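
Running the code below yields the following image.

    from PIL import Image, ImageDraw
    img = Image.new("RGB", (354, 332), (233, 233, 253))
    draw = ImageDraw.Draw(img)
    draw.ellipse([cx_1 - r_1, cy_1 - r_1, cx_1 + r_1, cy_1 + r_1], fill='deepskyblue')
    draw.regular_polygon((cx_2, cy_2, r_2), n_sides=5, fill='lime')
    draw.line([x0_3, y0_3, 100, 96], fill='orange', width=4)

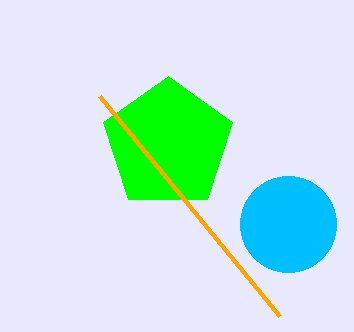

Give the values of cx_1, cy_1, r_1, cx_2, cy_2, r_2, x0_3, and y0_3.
cx_1 = 288; cy_1 = 224; r_1 = 48; cx_2 = 168; cy_2 = 144; r_2 = 68; x0_3 = 280; y0_3 = 316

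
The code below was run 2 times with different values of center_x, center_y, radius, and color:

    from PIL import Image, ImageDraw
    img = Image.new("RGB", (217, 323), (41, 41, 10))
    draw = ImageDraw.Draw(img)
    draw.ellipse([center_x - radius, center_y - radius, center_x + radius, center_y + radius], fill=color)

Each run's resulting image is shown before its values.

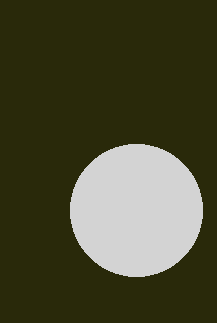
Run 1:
center_x = 136
center_y = 210
radius = 66
color = 'lightgray'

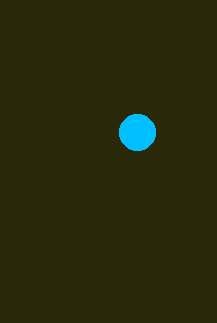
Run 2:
center_x = 137; center_y = 132; radius = 18; color = 'deepskyblue'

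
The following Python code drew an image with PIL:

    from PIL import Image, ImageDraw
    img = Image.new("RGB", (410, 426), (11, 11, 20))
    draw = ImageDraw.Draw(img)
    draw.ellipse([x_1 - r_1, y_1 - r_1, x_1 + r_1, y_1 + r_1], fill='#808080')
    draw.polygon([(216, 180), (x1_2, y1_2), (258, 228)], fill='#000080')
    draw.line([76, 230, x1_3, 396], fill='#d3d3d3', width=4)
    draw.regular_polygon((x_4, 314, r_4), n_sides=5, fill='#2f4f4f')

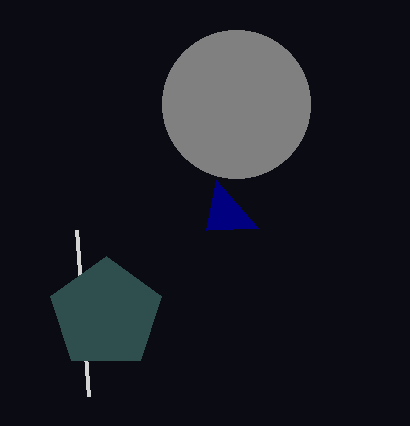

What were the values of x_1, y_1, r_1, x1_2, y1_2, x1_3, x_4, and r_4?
x_1 = 236; y_1 = 104; r_1 = 74; x1_2 = 206; y1_2 = 230; x1_3 = 88; x_4 = 106; r_4 = 58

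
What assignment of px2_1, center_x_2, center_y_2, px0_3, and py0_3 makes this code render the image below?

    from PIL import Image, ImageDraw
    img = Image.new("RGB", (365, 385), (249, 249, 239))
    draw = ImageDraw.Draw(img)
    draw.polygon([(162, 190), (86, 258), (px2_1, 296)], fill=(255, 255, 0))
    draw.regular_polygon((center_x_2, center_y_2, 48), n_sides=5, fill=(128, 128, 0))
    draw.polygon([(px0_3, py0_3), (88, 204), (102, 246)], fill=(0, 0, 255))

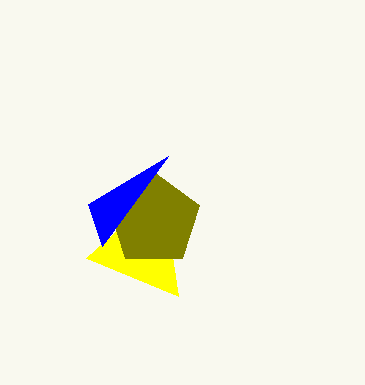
px2_1 = 178, center_x_2 = 154, center_y_2 = 220, px0_3 = 168, py0_3 = 156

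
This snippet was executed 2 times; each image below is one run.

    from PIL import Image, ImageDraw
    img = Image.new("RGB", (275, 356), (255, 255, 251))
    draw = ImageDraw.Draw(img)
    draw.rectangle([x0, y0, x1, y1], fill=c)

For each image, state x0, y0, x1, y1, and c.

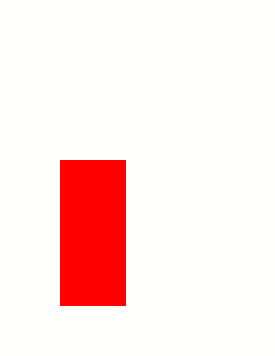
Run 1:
x0 = 60, y0 = 160, x1 = 125, y1 = 305, c = 'red'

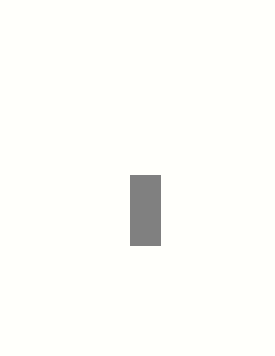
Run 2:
x0 = 130
y0 = 175
x1 = 160
y1 = 245
c = 'gray'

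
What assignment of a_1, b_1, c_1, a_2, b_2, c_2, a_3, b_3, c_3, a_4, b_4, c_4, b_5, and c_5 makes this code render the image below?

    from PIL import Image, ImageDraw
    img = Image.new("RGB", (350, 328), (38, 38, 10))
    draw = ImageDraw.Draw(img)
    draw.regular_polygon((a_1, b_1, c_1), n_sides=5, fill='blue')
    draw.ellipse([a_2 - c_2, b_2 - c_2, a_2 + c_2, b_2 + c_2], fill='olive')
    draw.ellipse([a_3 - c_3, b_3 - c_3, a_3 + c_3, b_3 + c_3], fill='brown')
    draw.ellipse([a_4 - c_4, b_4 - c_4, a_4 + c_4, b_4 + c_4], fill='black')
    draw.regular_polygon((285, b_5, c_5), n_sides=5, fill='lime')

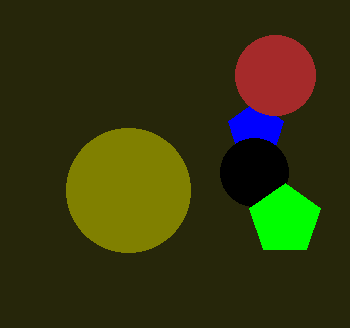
a_1 = 256, b_1 = 130, c_1 = 29, a_2 = 128, b_2 = 190, c_2 = 62, a_3 = 275, b_3 = 75, c_3 = 40, a_4 = 254, b_4 = 172, c_4 = 34, b_5 = 220, c_5 = 37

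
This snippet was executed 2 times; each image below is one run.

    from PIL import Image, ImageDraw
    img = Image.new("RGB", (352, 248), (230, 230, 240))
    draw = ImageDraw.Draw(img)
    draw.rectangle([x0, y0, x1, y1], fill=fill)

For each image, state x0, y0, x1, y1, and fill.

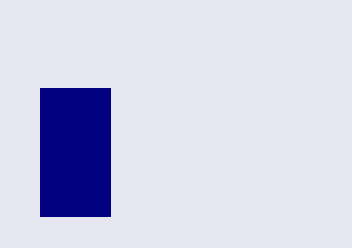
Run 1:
x0 = 40, y0 = 88, x1 = 110, y1 = 216, fill = 'navy'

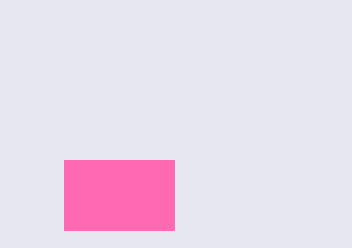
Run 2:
x0 = 64
y0 = 160
x1 = 174
y1 = 230
fill = 'hotpink'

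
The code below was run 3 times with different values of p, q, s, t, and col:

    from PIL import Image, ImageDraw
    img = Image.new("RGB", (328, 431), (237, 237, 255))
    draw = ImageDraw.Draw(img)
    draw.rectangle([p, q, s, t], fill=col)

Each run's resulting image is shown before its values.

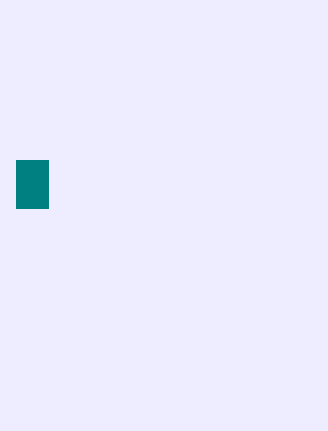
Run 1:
p = 16
q = 160
s = 48
t = 208
col = 'teal'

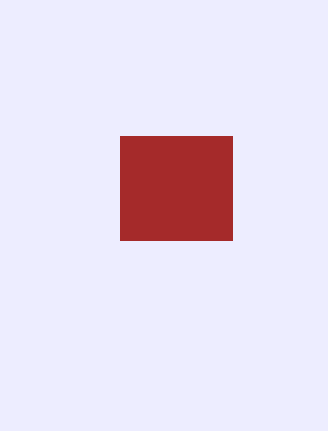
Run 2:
p = 120, q = 136, s = 232, t = 240, col = 'brown'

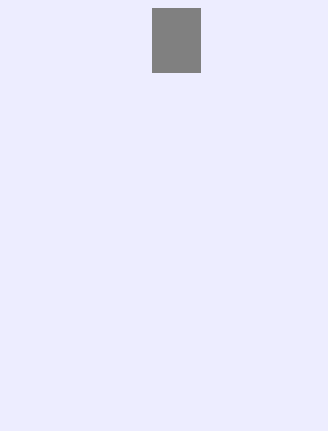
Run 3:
p = 152, q = 8, s = 200, t = 72, col = 'gray'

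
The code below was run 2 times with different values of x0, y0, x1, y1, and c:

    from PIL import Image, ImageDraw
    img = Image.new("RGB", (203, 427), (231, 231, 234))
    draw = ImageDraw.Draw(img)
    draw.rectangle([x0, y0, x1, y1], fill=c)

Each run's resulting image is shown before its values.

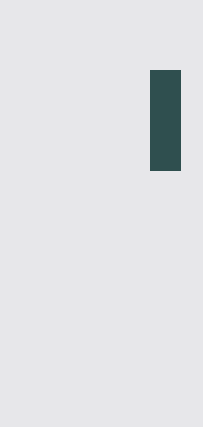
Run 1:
x0 = 150, y0 = 70, x1 = 180, y1 = 170, c = 'darkslategray'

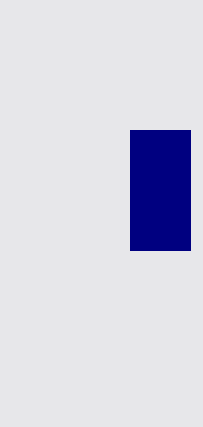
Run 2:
x0 = 130; y0 = 130; x1 = 190; y1 = 250; c = 'navy'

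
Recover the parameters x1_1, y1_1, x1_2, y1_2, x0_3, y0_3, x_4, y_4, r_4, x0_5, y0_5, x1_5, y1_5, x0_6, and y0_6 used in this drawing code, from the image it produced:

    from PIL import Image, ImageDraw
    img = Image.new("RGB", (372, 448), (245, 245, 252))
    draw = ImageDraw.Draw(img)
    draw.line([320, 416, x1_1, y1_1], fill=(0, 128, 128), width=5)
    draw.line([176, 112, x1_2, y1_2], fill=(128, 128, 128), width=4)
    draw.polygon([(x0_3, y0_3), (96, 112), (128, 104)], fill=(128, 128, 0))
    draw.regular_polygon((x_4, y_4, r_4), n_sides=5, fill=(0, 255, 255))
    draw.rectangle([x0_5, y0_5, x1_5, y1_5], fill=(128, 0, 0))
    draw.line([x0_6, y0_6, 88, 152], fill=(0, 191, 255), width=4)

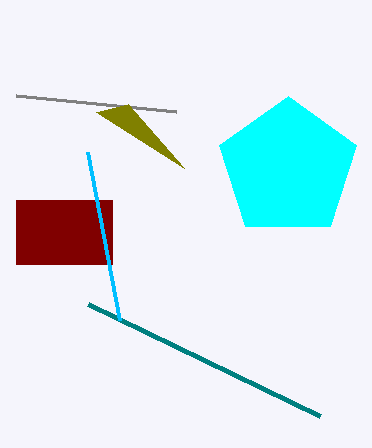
x1_1 = 88; y1_1 = 304; x1_2 = 16; y1_2 = 96; x0_3 = 184; y0_3 = 168; x_4 = 288; y_4 = 168; r_4 = 72; x0_5 = 16; y0_5 = 200; x1_5 = 112; y1_5 = 264; x0_6 = 120; y0_6 = 320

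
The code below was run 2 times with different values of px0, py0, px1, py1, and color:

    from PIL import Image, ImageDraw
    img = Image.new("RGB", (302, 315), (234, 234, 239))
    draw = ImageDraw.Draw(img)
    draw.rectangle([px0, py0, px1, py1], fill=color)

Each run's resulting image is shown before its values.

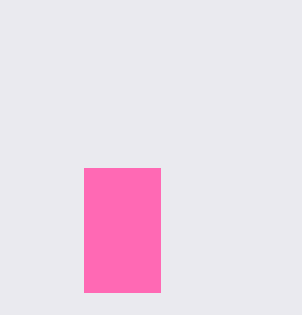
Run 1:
px0 = 84, py0 = 168, px1 = 160, py1 = 292, color = 'hotpink'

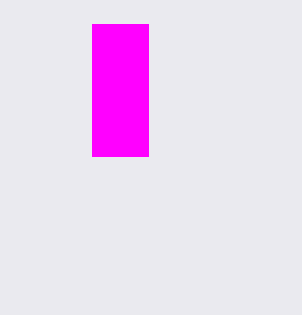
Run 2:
px0 = 92
py0 = 24
px1 = 148
py1 = 156
color = 'magenta'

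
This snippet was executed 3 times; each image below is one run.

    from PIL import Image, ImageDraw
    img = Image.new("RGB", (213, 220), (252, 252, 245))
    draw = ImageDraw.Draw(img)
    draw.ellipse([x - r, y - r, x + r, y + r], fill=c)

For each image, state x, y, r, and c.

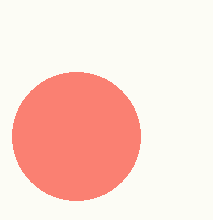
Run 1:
x = 76, y = 136, r = 64, c = 'salmon'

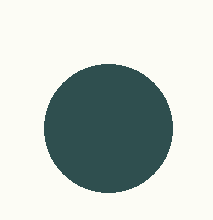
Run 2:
x = 108; y = 128; r = 64; c = 'darkslategray'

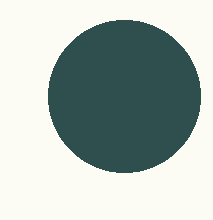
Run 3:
x = 124, y = 96, r = 76, c = 'darkslategray'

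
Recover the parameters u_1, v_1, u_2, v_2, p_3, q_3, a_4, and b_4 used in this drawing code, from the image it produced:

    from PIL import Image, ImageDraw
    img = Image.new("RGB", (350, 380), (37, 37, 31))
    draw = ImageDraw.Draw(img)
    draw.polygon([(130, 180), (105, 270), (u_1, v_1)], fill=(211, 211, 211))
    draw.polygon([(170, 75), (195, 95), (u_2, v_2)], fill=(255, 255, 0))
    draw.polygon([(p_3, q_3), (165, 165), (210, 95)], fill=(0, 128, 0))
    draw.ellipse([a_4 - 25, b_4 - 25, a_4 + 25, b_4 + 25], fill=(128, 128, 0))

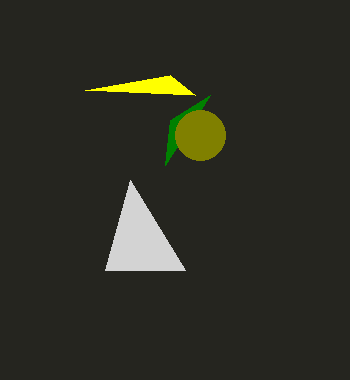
u_1 = 185
v_1 = 270
u_2 = 85
v_2 = 90
p_3 = 170
q_3 = 120
a_4 = 200
b_4 = 135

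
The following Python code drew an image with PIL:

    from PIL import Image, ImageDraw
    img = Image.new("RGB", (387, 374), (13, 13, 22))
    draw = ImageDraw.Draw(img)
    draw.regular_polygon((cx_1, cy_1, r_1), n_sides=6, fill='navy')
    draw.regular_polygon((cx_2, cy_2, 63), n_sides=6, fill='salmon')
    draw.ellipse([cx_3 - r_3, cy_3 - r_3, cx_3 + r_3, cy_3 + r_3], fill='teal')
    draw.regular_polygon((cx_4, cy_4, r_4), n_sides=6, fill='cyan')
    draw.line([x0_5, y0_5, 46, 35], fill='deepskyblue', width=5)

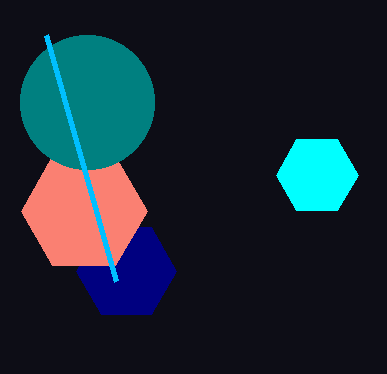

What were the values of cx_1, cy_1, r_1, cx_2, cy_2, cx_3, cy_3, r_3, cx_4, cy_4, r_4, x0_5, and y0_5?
cx_1 = 126
cy_1 = 271
r_1 = 50
cx_2 = 84
cy_2 = 211
cx_3 = 87
cy_3 = 102
r_3 = 67
cx_4 = 317
cy_4 = 175
r_4 = 41
x0_5 = 116
y0_5 = 281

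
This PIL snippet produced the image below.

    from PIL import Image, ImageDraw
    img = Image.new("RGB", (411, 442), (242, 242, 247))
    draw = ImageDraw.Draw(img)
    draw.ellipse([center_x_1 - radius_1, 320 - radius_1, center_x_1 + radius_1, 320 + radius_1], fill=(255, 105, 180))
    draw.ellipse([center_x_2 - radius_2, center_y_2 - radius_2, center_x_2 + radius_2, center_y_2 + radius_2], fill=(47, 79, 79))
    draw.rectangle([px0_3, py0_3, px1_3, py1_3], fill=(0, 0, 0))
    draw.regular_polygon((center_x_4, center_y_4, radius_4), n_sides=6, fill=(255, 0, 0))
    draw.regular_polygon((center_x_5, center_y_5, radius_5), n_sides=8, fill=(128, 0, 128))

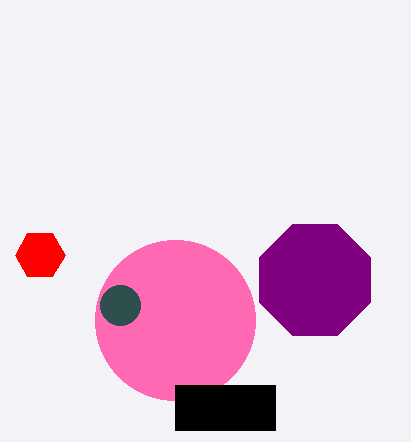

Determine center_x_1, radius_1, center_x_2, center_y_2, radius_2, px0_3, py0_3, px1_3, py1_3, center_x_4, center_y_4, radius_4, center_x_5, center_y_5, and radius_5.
center_x_1 = 175
radius_1 = 80
center_x_2 = 120
center_y_2 = 305
radius_2 = 20
px0_3 = 175
py0_3 = 385
px1_3 = 275
py1_3 = 430
center_x_4 = 40
center_y_4 = 255
radius_4 = 25
center_x_5 = 315
center_y_5 = 280
radius_5 = 60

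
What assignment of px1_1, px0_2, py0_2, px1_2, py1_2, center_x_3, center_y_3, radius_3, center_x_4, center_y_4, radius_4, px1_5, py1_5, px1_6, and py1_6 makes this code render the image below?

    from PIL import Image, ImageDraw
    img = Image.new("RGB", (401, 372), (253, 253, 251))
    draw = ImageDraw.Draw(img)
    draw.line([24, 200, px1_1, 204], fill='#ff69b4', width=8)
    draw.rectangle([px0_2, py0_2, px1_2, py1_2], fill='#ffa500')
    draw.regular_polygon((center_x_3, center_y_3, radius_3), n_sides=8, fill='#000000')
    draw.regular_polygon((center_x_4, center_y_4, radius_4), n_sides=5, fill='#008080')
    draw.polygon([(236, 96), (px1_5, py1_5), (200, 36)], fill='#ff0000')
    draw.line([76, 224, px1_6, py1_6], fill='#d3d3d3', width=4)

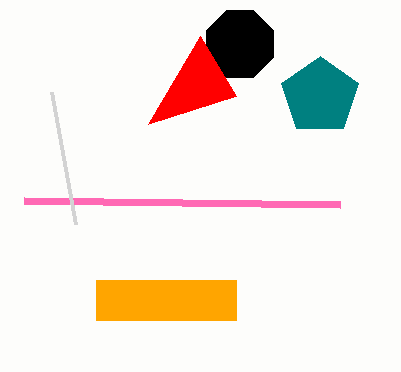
px1_1 = 340, px0_2 = 96, py0_2 = 280, px1_2 = 236, py1_2 = 320, center_x_3 = 240, center_y_3 = 44, radius_3 = 36, center_x_4 = 320, center_y_4 = 96, radius_4 = 40, px1_5 = 148, py1_5 = 124, px1_6 = 52, py1_6 = 92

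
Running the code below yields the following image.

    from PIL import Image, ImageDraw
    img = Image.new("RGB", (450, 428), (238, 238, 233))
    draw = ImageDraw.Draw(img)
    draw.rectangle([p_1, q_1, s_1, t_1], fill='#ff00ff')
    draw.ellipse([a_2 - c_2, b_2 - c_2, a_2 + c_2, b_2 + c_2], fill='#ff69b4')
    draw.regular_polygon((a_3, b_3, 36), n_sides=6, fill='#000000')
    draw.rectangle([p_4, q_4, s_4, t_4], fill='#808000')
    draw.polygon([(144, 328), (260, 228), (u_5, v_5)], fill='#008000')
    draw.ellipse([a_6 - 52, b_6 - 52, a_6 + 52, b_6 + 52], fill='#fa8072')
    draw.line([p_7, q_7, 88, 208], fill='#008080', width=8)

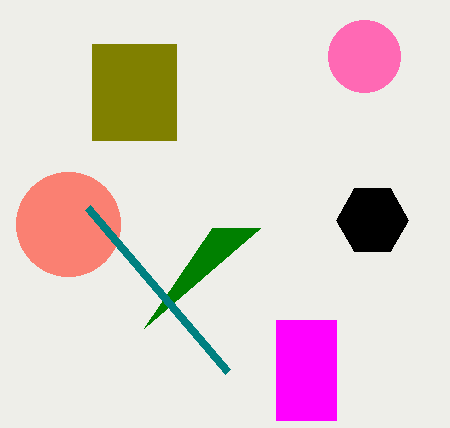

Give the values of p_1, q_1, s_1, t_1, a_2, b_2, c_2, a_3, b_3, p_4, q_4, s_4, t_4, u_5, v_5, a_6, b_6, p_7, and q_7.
p_1 = 276, q_1 = 320, s_1 = 336, t_1 = 420, a_2 = 364, b_2 = 56, c_2 = 36, a_3 = 372, b_3 = 220, p_4 = 92, q_4 = 44, s_4 = 176, t_4 = 140, u_5 = 212, v_5 = 228, a_6 = 68, b_6 = 224, p_7 = 228, q_7 = 372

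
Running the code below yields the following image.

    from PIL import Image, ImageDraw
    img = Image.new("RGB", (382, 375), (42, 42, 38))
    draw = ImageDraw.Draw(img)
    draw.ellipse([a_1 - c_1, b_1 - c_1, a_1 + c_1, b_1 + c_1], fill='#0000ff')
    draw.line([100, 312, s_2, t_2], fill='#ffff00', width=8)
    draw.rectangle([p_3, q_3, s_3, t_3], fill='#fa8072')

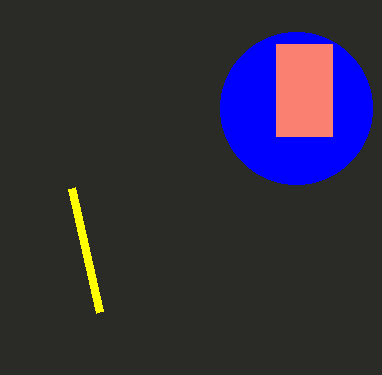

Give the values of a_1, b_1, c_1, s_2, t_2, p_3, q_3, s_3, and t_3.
a_1 = 296
b_1 = 108
c_1 = 76
s_2 = 72
t_2 = 188
p_3 = 276
q_3 = 44
s_3 = 332
t_3 = 136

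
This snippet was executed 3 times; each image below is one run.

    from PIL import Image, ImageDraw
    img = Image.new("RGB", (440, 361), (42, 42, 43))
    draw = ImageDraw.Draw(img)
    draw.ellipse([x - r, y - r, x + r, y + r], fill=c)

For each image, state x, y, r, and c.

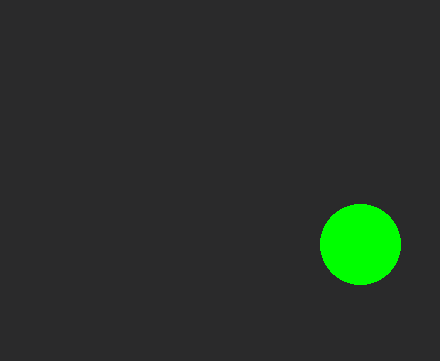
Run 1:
x = 360; y = 244; r = 40; c = 'lime'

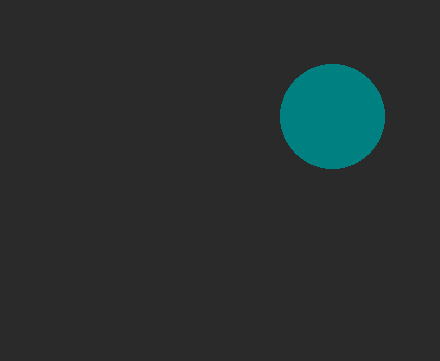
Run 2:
x = 332; y = 116; r = 52; c = 'teal'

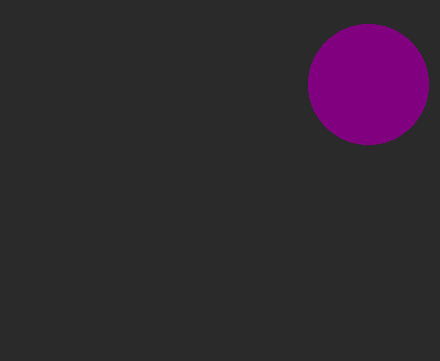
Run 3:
x = 368, y = 84, r = 60, c = 'purple'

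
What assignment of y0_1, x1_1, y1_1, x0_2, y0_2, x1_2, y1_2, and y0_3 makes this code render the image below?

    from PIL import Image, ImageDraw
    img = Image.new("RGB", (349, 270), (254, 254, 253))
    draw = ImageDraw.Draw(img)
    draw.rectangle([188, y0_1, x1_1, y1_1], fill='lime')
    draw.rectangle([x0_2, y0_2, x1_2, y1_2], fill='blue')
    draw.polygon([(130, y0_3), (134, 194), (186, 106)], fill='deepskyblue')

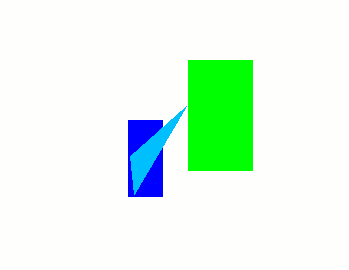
y0_1 = 60, x1_1 = 252, y1_1 = 170, x0_2 = 128, y0_2 = 120, x1_2 = 162, y1_2 = 196, y0_3 = 156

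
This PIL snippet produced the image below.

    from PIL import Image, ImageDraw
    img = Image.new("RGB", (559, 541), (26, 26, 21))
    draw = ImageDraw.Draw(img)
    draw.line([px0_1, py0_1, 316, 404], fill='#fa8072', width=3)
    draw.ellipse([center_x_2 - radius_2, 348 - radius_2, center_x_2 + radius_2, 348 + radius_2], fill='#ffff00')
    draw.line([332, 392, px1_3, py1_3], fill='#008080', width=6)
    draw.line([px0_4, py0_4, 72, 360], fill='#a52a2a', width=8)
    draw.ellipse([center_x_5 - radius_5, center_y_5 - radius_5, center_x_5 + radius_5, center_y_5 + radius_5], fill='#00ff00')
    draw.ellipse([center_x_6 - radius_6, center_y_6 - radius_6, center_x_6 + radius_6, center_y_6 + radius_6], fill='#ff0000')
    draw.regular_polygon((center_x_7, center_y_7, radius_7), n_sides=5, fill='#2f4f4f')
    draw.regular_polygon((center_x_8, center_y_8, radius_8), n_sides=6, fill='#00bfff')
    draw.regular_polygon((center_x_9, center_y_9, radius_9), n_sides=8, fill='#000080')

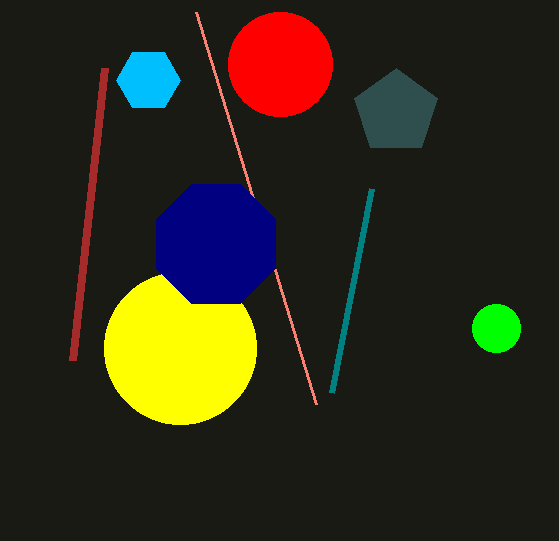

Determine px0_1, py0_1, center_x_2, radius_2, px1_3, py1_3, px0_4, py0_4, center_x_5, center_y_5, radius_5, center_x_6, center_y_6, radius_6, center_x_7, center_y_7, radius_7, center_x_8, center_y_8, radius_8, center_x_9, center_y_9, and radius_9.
px0_1 = 196
py0_1 = 12
center_x_2 = 180
radius_2 = 76
px1_3 = 372
py1_3 = 188
px0_4 = 104
py0_4 = 68
center_x_5 = 496
center_y_5 = 328
radius_5 = 24
center_x_6 = 280
center_y_6 = 64
radius_6 = 52
center_x_7 = 396
center_y_7 = 112
radius_7 = 44
center_x_8 = 148
center_y_8 = 80
radius_8 = 32
center_x_9 = 216
center_y_9 = 244
radius_9 = 64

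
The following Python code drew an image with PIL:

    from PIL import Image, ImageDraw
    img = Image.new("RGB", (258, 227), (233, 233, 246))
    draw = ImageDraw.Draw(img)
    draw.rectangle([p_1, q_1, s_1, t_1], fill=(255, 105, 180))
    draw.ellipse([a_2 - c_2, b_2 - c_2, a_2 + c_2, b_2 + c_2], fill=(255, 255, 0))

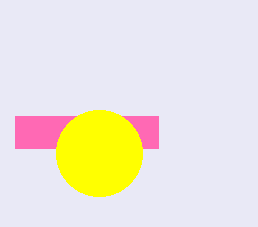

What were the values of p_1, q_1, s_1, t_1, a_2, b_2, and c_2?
p_1 = 15
q_1 = 116
s_1 = 158
t_1 = 148
a_2 = 99
b_2 = 153
c_2 = 43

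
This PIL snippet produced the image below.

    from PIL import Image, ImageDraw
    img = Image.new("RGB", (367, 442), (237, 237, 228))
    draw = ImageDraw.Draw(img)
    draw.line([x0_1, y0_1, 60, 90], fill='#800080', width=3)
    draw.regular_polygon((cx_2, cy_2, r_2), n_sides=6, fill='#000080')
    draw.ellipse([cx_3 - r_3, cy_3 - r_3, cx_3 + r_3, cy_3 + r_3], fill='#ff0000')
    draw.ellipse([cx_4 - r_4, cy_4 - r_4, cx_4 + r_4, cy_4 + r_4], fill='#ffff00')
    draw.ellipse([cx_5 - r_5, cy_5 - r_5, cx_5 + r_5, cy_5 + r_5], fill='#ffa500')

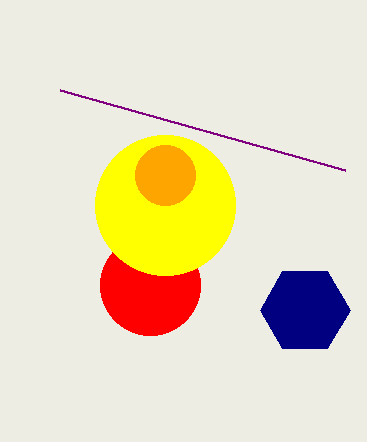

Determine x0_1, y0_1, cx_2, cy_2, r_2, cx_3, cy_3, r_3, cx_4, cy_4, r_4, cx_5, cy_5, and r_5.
x0_1 = 345; y0_1 = 170; cx_2 = 305; cy_2 = 310; r_2 = 45; cx_3 = 150; cy_3 = 285; r_3 = 50; cx_4 = 165; cy_4 = 205; r_4 = 70; cx_5 = 165; cy_5 = 175; r_5 = 30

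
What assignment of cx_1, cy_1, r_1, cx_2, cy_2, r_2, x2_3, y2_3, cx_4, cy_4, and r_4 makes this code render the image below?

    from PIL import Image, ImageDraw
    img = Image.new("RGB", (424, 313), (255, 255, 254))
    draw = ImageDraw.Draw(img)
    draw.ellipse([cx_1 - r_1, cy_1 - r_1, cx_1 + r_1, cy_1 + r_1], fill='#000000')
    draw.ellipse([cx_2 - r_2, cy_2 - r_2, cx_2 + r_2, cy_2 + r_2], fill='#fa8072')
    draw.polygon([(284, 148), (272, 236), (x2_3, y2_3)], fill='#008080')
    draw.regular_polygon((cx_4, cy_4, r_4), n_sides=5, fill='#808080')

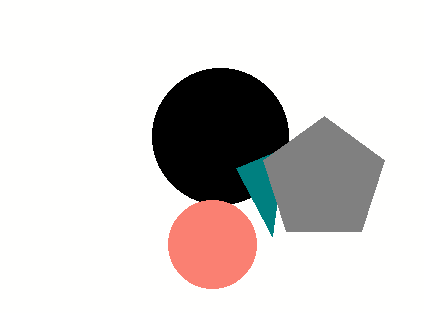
cx_1 = 220
cy_1 = 136
r_1 = 68
cx_2 = 212
cy_2 = 244
r_2 = 44
x2_3 = 236
y2_3 = 168
cx_4 = 324
cy_4 = 180
r_4 = 64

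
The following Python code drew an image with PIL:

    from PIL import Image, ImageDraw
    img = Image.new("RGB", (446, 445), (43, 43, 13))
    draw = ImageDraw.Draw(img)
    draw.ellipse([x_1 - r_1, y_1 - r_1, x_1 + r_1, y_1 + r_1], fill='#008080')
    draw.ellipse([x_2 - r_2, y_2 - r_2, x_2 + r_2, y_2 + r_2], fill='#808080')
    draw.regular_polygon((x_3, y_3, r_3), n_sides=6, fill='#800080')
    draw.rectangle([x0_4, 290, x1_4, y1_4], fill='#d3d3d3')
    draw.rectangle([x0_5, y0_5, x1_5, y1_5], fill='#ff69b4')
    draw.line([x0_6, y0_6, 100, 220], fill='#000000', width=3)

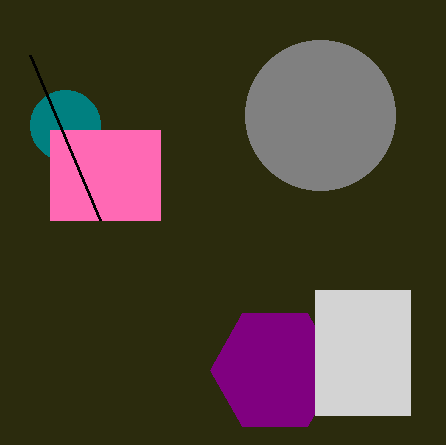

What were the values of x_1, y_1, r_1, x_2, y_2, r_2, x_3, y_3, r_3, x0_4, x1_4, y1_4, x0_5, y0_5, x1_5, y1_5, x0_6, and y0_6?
x_1 = 65; y_1 = 125; r_1 = 35; x_2 = 320; y_2 = 115; r_2 = 75; x_3 = 275; y_3 = 370; r_3 = 65; x0_4 = 315; x1_4 = 410; y1_4 = 415; x0_5 = 50; y0_5 = 130; x1_5 = 160; y1_5 = 220; x0_6 = 30; y0_6 = 55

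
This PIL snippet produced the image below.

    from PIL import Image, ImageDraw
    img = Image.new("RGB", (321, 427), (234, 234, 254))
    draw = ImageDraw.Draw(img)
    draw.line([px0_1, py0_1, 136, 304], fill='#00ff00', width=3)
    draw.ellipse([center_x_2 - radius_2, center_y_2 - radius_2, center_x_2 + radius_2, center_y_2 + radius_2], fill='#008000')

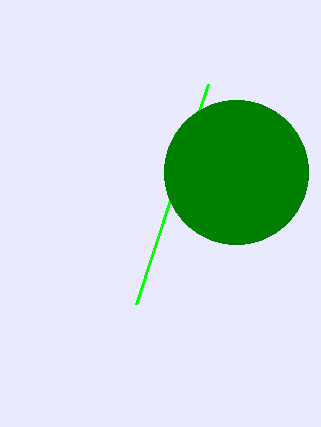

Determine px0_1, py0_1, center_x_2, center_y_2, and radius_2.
px0_1 = 208; py0_1 = 84; center_x_2 = 236; center_y_2 = 172; radius_2 = 72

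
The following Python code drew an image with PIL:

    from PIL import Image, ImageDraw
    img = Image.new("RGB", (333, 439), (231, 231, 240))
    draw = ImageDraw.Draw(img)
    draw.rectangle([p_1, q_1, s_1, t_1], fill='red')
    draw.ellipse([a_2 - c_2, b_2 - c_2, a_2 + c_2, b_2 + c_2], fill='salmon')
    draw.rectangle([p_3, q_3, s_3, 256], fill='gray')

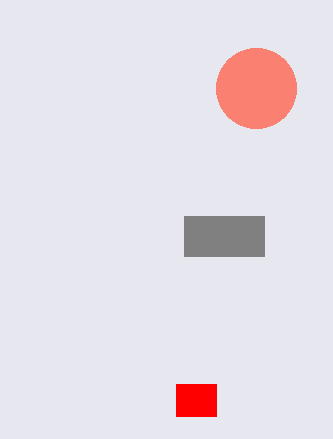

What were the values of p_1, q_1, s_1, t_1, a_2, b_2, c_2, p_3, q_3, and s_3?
p_1 = 176, q_1 = 384, s_1 = 216, t_1 = 416, a_2 = 256, b_2 = 88, c_2 = 40, p_3 = 184, q_3 = 216, s_3 = 264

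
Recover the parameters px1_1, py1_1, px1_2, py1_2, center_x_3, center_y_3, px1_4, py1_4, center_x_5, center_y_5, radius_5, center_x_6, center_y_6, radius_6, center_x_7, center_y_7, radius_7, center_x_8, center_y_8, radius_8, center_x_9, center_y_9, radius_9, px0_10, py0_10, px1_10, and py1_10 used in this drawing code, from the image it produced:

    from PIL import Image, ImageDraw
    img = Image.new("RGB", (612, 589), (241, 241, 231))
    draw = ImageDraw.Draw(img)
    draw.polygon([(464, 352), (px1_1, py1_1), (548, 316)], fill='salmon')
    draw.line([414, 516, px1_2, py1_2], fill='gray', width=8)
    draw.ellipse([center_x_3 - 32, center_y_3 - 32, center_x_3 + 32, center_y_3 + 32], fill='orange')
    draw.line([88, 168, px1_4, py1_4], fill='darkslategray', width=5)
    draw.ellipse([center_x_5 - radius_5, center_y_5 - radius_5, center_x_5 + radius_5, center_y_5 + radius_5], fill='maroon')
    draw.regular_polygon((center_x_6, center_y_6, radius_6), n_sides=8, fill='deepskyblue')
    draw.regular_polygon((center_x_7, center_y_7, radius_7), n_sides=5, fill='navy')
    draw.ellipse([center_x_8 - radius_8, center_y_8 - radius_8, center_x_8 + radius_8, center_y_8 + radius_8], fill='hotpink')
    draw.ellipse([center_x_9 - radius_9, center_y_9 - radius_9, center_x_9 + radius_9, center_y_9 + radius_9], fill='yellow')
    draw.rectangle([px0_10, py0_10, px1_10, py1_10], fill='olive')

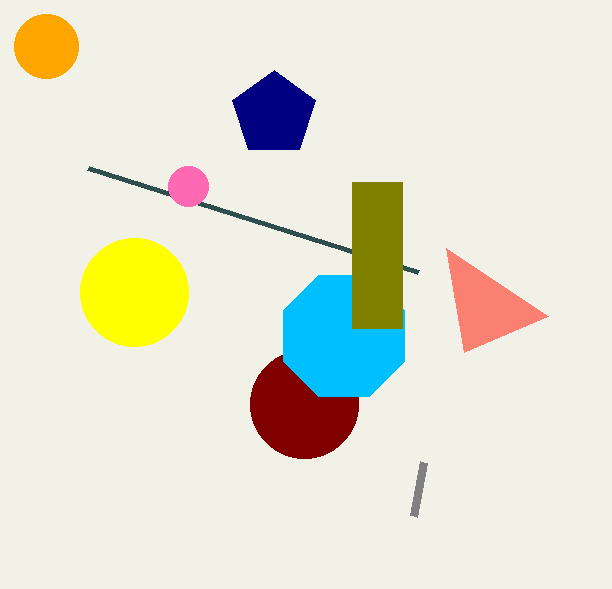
px1_1 = 446
py1_1 = 248
px1_2 = 424
py1_2 = 462
center_x_3 = 46
center_y_3 = 46
px1_4 = 418
py1_4 = 272
center_x_5 = 304
center_y_5 = 404
radius_5 = 54
center_x_6 = 344
center_y_6 = 336
radius_6 = 66
center_x_7 = 274
center_y_7 = 114
radius_7 = 44
center_x_8 = 188
center_y_8 = 186
radius_8 = 20
center_x_9 = 134
center_y_9 = 292
radius_9 = 54
px0_10 = 352
py0_10 = 182
px1_10 = 402
py1_10 = 328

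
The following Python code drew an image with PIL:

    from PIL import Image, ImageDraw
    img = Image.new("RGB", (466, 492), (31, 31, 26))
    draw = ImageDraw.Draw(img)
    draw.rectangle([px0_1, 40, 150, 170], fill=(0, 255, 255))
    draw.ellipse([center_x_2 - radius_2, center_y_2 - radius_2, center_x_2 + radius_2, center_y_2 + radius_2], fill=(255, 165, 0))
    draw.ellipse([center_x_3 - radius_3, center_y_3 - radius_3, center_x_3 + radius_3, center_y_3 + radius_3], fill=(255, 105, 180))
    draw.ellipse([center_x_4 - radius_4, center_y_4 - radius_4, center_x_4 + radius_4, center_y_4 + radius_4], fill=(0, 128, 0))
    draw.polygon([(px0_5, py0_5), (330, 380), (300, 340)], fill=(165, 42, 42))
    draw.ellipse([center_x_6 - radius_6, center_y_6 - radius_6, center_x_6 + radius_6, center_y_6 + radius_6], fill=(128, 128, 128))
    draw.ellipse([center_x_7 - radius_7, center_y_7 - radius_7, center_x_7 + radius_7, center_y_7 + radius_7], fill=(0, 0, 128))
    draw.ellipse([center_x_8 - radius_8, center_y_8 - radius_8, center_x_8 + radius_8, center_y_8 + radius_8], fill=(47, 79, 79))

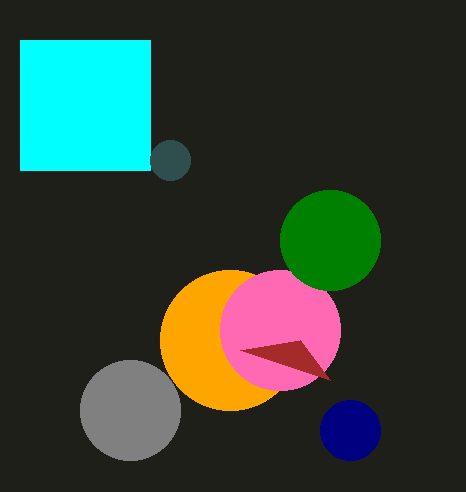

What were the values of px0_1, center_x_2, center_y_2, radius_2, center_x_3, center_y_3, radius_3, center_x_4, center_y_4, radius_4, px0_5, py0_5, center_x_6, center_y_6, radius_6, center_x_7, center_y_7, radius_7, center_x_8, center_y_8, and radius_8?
px0_1 = 20
center_x_2 = 230
center_y_2 = 340
radius_2 = 70
center_x_3 = 280
center_y_3 = 330
radius_3 = 60
center_x_4 = 330
center_y_4 = 240
radius_4 = 50
px0_5 = 240
py0_5 = 350
center_x_6 = 130
center_y_6 = 410
radius_6 = 50
center_x_7 = 350
center_y_7 = 430
radius_7 = 30
center_x_8 = 170
center_y_8 = 160
radius_8 = 20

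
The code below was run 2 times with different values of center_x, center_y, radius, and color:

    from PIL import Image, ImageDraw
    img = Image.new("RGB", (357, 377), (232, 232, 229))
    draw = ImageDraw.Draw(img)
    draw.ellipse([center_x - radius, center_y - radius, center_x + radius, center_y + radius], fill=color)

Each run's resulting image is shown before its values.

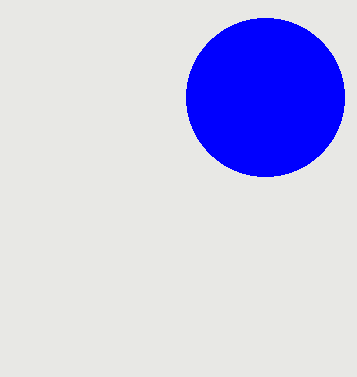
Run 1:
center_x = 265; center_y = 97; radius = 79; color = 'blue'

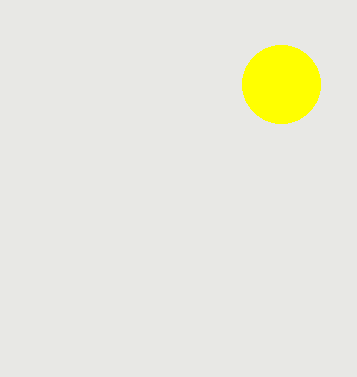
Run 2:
center_x = 281; center_y = 84; radius = 39; color = 'yellow'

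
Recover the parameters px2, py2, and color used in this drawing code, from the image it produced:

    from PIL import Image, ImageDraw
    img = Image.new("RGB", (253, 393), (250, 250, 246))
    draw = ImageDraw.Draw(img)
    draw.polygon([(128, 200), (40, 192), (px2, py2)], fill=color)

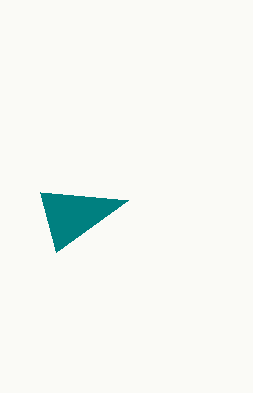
px2 = 56, py2 = 252, color = 'teal'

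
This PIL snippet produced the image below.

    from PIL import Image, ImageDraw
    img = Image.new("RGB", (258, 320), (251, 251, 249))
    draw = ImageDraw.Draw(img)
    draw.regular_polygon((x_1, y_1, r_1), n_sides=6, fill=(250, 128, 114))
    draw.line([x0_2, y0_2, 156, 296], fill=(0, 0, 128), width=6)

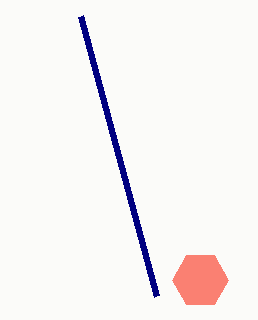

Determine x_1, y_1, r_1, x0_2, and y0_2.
x_1 = 200, y_1 = 280, r_1 = 28, x0_2 = 80, y0_2 = 16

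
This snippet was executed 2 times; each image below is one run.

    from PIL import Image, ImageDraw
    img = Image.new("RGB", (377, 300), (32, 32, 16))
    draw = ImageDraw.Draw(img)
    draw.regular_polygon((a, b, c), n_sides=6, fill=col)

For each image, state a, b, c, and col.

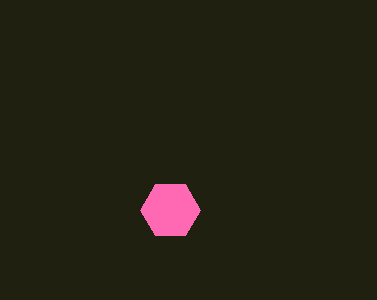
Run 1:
a = 170, b = 210, c = 30, col = 'hotpink'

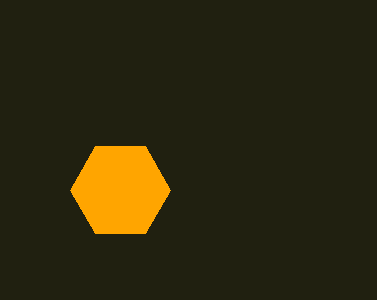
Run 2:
a = 120; b = 190; c = 50; col = 'orange'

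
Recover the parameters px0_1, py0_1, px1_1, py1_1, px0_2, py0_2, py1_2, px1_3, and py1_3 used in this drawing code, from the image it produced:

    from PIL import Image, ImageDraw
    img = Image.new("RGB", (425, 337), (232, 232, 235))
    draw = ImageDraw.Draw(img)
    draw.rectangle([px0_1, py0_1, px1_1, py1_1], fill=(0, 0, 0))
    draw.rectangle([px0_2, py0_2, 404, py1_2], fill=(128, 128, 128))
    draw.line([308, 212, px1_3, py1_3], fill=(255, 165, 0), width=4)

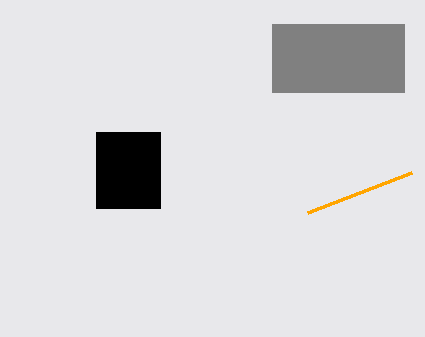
px0_1 = 96, py0_1 = 132, px1_1 = 160, py1_1 = 208, px0_2 = 272, py0_2 = 24, py1_2 = 92, px1_3 = 412, py1_3 = 172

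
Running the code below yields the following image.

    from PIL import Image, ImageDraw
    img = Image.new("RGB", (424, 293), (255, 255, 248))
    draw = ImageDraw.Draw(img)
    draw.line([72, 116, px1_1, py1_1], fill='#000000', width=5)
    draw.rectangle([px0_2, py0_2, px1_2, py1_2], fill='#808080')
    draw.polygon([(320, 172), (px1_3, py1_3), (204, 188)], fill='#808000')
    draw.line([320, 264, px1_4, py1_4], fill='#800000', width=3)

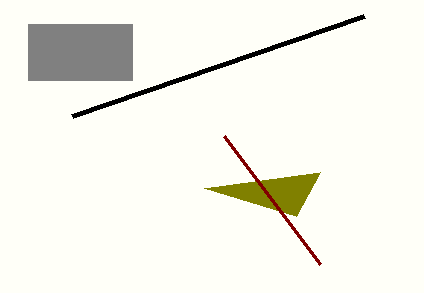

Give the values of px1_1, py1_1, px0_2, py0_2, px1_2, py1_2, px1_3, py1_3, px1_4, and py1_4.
px1_1 = 364; py1_1 = 16; px0_2 = 28; py0_2 = 24; px1_2 = 132; py1_2 = 80; px1_3 = 296; py1_3 = 216; px1_4 = 224; py1_4 = 136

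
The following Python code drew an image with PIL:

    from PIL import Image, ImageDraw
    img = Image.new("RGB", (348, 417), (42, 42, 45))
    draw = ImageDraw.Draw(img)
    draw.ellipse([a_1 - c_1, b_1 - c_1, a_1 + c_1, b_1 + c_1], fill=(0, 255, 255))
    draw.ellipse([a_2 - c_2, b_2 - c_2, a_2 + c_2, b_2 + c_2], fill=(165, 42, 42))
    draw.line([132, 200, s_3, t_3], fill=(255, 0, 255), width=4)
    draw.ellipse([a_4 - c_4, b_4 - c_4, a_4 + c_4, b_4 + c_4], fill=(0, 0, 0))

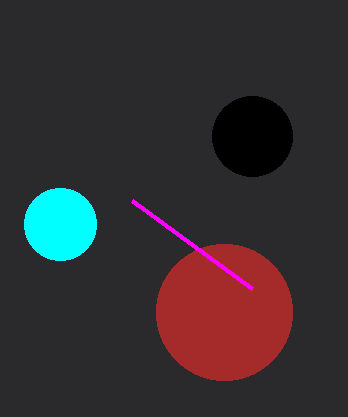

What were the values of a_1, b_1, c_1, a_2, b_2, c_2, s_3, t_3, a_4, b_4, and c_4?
a_1 = 60; b_1 = 224; c_1 = 36; a_2 = 224; b_2 = 312; c_2 = 68; s_3 = 252; t_3 = 288; a_4 = 252; b_4 = 136; c_4 = 40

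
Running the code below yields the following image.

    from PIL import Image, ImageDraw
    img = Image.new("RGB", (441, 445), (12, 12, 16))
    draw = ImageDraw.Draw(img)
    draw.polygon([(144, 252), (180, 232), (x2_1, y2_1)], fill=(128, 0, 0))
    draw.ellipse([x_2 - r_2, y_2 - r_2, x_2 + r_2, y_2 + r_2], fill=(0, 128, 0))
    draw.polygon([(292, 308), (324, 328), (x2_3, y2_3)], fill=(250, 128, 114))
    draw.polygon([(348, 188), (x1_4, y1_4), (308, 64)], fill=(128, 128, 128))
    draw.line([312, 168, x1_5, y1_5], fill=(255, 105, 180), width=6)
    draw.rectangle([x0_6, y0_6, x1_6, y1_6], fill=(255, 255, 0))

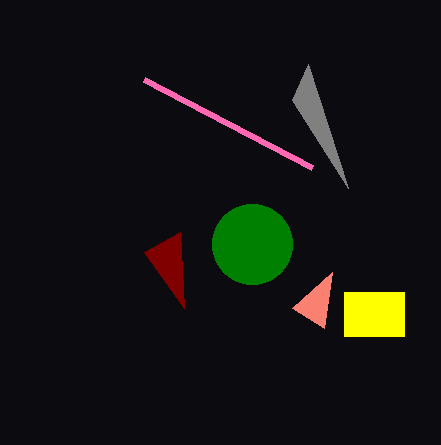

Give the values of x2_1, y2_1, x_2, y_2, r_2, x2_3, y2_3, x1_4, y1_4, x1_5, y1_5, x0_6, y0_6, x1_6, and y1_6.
x2_1 = 184; y2_1 = 308; x_2 = 252; y_2 = 244; r_2 = 40; x2_3 = 332; y2_3 = 272; x1_4 = 292; y1_4 = 100; x1_5 = 144; y1_5 = 80; x0_6 = 344; y0_6 = 292; x1_6 = 404; y1_6 = 336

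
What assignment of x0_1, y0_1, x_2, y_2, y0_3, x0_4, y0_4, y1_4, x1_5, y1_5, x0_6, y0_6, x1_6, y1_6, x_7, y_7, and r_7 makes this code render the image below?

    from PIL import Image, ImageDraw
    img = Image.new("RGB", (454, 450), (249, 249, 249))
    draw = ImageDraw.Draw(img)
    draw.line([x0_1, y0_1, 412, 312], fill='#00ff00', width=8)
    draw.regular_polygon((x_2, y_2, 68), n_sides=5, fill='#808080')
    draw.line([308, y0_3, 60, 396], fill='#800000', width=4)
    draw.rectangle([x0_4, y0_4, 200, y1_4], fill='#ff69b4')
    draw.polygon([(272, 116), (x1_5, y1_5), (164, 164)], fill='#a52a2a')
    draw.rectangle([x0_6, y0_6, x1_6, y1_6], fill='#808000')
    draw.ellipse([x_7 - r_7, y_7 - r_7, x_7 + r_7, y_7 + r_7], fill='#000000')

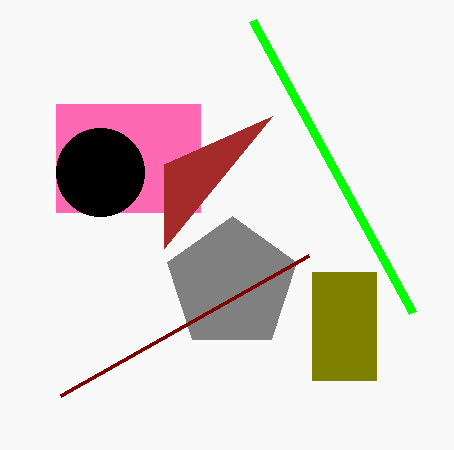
x0_1 = 252
y0_1 = 20
x_2 = 232
y_2 = 284
y0_3 = 256
x0_4 = 56
y0_4 = 104
y1_4 = 212
x1_5 = 164
y1_5 = 248
x0_6 = 312
y0_6 = 272
x1_6 = 376
y1_6 = 380
x_7 = 100
y_7 = 172
r_7 = 44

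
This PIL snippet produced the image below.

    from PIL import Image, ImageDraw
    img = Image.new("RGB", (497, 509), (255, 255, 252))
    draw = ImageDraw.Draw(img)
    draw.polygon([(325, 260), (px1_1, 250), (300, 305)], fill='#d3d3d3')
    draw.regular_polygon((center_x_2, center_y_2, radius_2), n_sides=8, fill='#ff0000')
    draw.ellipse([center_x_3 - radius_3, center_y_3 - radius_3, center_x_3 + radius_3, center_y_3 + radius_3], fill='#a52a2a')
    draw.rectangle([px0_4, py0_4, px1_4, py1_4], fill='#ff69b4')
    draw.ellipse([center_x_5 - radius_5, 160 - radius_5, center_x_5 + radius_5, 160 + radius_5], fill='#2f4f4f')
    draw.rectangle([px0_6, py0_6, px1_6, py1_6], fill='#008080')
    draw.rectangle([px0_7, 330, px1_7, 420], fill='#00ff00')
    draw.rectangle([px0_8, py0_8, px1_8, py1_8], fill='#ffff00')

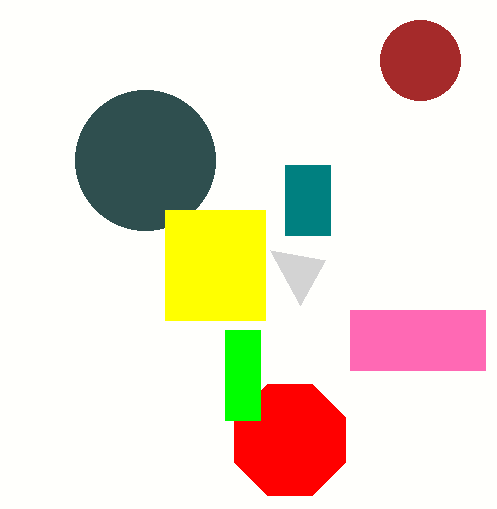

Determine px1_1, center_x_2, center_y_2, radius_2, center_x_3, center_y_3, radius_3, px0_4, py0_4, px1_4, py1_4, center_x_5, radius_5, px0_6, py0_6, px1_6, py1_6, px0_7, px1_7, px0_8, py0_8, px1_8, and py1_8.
px1_1 = 270, center_x_2 = 290, center_y_2 = 440, radius_2 = 60, center_x_3 = 420, center_y_3 = 60, radius_3 = 40, px0_4 = 350, py0_4 = 310, px1_4 = 485, py1_4 = 370, center_x_5 = 145, radius_5 = 70, px0_6 = 285, py0_6 = 165, px1_6 = 330, py1_6 = 235, px0_7 = 225, px1_7 = 260, px0_8 = 165, py0_8 = 210, px1_8 = 265, py1_8 = 320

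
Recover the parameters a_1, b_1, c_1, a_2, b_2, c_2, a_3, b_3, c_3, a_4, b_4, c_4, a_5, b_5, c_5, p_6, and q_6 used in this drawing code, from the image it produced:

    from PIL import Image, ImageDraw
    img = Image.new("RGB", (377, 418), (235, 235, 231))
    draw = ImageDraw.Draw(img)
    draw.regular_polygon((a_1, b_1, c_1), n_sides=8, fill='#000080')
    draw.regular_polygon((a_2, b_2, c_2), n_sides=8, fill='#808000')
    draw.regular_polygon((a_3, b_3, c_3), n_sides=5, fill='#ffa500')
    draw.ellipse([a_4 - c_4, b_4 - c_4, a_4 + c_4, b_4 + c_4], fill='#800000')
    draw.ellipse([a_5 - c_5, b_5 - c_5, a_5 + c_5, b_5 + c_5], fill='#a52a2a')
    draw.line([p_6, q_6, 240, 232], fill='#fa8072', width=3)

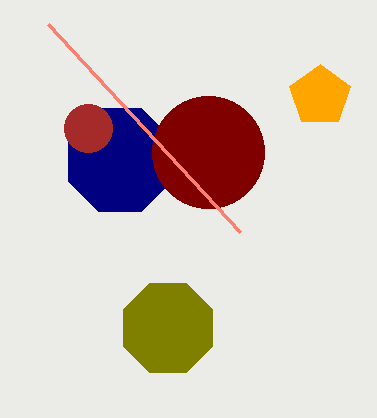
a_1 = 120
b_1 = 160
c_1 = 56
a_2 = 168
b_2 = 328
c_2 = 48
a_3 = 320
b_3 = 96
c_3 = 32
a_4 = 208
b_4 = 152
c_4 = 56
a_5 = 88
b_5 = 128
c_5 = 24
p_6 = 48
q_6 = 24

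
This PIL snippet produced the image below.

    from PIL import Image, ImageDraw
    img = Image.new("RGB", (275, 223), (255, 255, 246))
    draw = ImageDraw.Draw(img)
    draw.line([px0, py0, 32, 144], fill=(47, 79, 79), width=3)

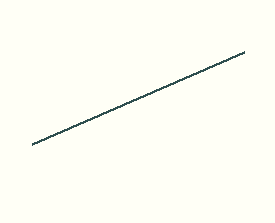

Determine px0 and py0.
px0 = 244; py0 = 52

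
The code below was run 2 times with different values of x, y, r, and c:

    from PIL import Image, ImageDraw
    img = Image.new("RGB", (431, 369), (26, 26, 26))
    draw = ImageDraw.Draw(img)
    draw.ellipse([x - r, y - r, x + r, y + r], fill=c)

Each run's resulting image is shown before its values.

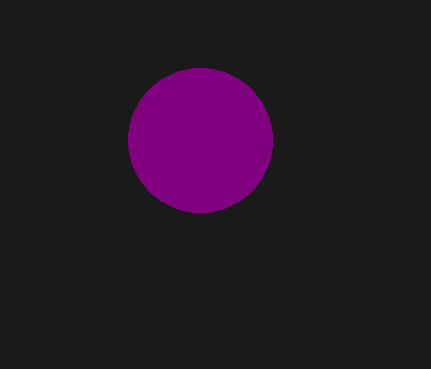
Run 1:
x = 200, y = 140, r = 72, c = 'purple'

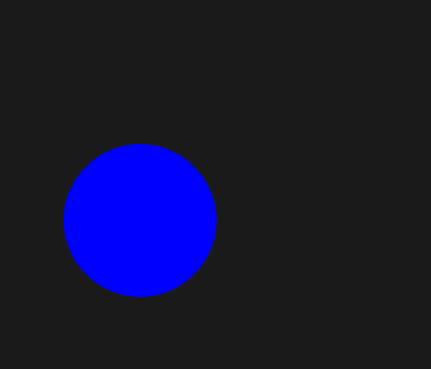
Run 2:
x = 140; y = 220; r = 76; c = 'blue'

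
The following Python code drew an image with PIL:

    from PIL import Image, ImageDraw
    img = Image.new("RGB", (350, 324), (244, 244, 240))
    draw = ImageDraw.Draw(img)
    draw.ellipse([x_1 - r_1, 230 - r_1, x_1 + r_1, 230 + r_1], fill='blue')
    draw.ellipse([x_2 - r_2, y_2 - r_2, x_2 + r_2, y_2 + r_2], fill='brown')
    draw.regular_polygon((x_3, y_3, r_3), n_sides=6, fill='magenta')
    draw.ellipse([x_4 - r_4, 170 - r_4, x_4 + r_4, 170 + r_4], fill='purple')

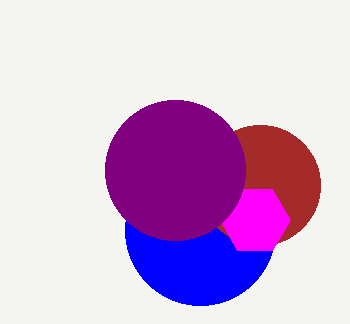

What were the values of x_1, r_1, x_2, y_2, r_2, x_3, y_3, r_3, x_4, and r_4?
x_1 = 200, r_1 = 75, x_2 = 260, y_2 = 185, r_2 = 60, x_3 = 255, y_3 = 220, r_3 = 35, x_4 = 175, r_4 = 70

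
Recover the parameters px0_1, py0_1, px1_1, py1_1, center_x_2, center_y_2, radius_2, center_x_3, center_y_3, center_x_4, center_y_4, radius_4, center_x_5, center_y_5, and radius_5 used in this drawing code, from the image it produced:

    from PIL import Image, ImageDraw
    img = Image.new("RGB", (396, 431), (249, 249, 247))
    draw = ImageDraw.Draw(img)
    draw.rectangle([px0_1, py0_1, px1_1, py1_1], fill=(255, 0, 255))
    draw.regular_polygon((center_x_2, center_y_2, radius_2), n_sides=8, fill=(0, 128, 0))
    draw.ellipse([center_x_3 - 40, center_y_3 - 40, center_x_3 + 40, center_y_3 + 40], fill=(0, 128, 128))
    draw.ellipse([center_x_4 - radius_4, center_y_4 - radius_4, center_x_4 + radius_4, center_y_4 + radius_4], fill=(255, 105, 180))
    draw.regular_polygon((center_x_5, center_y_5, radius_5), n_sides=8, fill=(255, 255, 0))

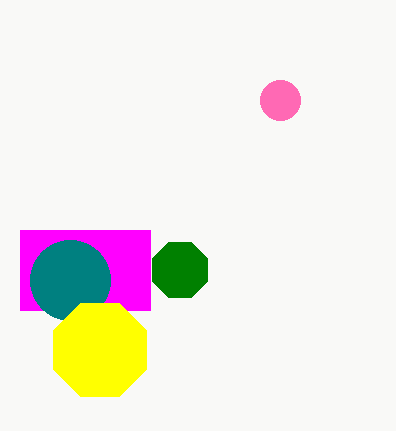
px0_1 = 20, py0_1 = 230, px1_1 = 150, py1_1 = 310, center_x_2 = 180, center_y_2 = 270, radius_2 = 30, center_x_3 = 70, center_y_3 = 280, center_x_4 = 280, center_y_4 = 100, radius_4 = 20, center_x_5 = 100, center_y_5 = 350, radius_5 = 50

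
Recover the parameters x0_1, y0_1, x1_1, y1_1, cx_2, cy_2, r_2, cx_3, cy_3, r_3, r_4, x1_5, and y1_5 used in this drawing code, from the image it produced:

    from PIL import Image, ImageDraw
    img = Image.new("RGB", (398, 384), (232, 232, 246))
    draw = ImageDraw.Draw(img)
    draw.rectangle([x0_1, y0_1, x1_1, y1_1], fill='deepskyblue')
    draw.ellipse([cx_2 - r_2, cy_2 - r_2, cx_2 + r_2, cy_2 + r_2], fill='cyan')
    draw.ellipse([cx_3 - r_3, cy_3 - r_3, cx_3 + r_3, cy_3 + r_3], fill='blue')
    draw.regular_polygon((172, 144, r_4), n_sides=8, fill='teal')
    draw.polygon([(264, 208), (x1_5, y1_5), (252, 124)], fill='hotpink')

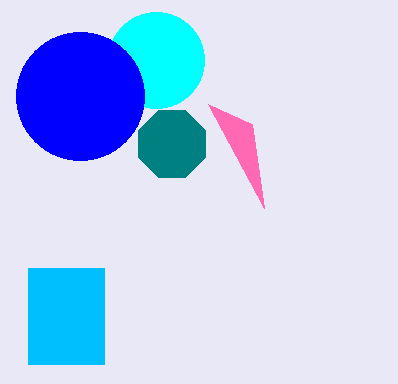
x0_1 = 28
y0_1 = 268
x1_1 = 104
y1_1 = 364
cx_2 = 156
cy_2 = 60
r_2 = 48
cx_3 = 80
cy_3 = 96
r_3 = 64
r_4 = 36
x1_5 = 208
y1_5 = 104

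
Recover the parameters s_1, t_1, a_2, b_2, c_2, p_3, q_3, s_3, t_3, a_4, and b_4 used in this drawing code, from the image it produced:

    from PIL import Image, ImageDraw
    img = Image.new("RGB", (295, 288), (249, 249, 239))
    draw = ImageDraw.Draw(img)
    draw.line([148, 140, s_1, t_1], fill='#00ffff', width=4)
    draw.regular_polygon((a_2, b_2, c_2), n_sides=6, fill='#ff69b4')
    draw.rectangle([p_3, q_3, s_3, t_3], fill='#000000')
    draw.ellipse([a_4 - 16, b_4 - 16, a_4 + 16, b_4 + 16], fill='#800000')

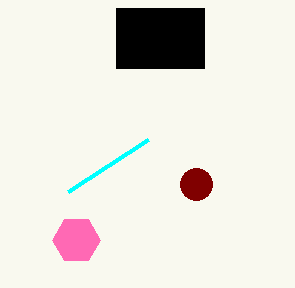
s_1 = 68, t_1 = 192, a_2 = 76, b_2 = 240, c_2 = 24, p_3 = 116, q_3 = 8, s_3 = 204, t_3 = 68, a_4 = 196, b_4 = 184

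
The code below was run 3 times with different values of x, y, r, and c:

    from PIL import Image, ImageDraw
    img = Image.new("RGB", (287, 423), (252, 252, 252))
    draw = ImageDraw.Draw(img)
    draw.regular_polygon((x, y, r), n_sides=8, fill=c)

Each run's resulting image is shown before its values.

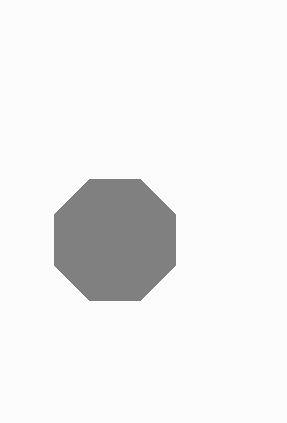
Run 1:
x = 115
y = 240
r = 66
c = 'gray'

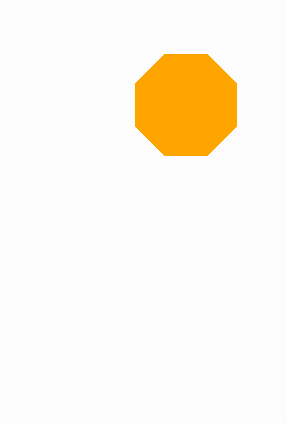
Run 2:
x = 186
y = 105
r = 55
c = 'orange'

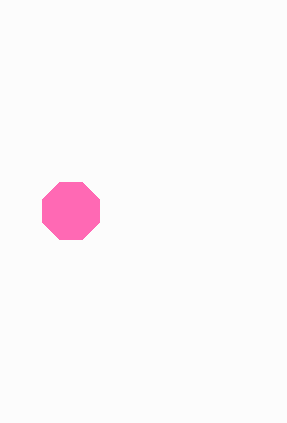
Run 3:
x = 71, y = 211, r = 31, c = 'hotpink'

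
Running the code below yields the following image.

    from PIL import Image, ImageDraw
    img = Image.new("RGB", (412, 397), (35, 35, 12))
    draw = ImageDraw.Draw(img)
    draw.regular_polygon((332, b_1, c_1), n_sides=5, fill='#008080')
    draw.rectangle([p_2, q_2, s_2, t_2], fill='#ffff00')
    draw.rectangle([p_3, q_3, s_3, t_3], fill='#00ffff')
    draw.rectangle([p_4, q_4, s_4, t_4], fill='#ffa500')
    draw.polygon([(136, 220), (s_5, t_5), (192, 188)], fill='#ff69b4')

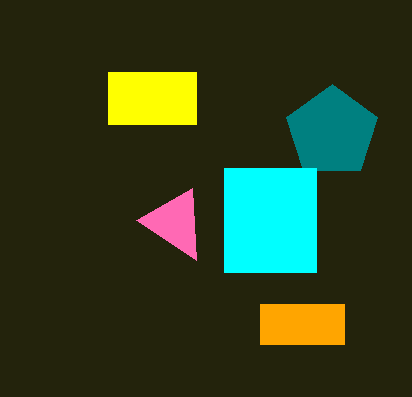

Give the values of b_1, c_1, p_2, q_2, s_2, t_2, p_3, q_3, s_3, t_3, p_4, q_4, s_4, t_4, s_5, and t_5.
b_1 = 132, c_1 = 48, p_2 = 108, q_2 = 72, s_2 = 196, t_2 = 124, p_3 = 224, q_3 = 168, s_3 = 316, t_3 = 272, p_4 = 260, q_4 = 304, s_4 = 344, t_4 = 344, s_5 = 196, t_5 = 260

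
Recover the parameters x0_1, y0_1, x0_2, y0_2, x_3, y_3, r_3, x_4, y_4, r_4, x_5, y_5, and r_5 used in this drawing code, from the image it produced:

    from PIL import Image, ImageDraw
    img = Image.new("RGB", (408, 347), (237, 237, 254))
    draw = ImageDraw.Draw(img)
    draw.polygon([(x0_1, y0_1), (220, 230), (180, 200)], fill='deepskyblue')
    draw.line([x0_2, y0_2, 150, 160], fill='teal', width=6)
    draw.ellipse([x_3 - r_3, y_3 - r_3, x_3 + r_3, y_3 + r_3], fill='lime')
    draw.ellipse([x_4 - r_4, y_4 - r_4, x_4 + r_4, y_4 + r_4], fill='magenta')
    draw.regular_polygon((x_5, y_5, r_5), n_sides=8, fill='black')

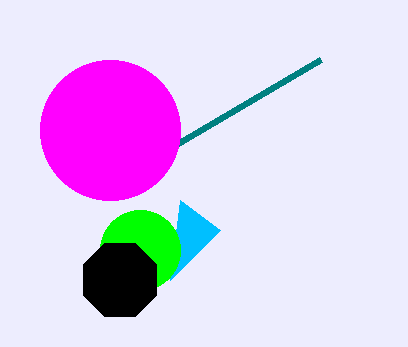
x0_1 = 170
y0_1 = 280
x0_2 = 320
y0_2 = 60
x_3 = 140
y_3 = 250
r_3 = 40
x_4 = 110
y_4 = 130
r_4 = 70
x_5 = 120
y_5 = 280
r_5 = 40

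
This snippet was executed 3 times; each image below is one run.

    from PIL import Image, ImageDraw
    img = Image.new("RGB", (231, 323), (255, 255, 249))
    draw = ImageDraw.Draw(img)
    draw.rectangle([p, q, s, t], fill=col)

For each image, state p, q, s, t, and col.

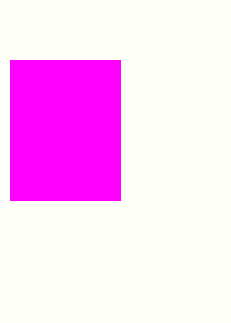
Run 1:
p = 10; q = 60; s = 120; t = 200; col = 'magenta'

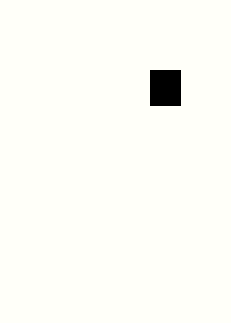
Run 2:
p = 150
q = 70
s = 180
t = 105
col = 'black'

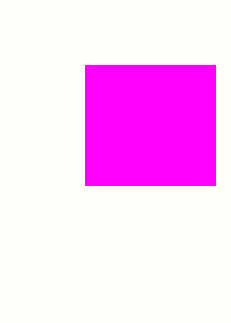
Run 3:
p = 85
q = 65
s = 215
t = 185
col = 'magenta'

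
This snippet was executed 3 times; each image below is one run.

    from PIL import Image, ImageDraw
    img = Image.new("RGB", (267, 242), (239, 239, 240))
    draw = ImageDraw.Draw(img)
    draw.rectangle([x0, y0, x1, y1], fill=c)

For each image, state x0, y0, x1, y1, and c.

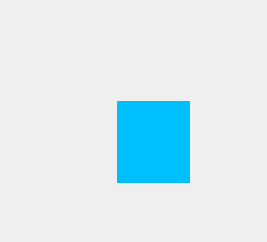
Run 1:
x0 = 117
y0 = 101
x1 = 189
y1 = 182
c = 'deepskyblue'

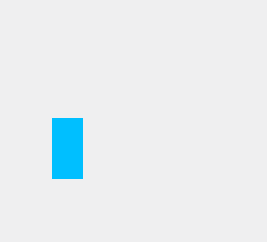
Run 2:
x0 = 52, y0 = 118, x1 = 82, y1 = 178, c = 'deepskyblue'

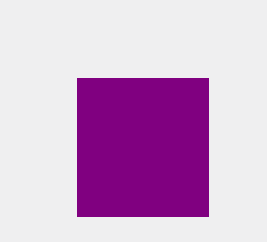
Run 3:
x0 = 77
y0 = 78
x1 = 208
y1 = 216
c = 'purple'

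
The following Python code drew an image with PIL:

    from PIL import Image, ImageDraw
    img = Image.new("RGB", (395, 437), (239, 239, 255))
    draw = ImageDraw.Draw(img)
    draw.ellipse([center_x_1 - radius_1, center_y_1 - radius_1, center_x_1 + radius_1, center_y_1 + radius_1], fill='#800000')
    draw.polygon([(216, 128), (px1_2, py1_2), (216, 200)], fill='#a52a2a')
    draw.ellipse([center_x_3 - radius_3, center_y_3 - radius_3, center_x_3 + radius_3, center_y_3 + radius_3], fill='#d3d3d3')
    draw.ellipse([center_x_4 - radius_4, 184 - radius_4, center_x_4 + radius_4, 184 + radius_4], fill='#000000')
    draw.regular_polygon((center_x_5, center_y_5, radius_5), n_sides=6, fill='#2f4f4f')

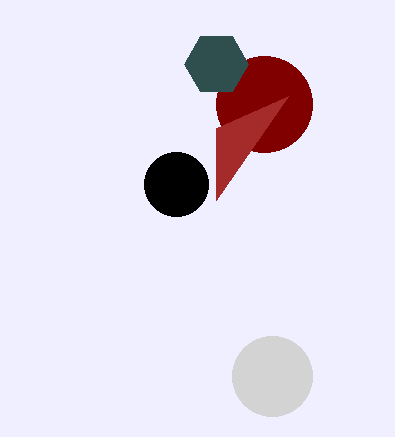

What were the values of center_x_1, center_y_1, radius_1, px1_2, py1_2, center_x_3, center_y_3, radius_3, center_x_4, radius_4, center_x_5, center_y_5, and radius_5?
center_x_1 = 264, center_y_1 = 104, radius_1 = 48, px1_2 = 288, py1_2 = 96, center_x_3 = 272, center_y_3 = 376, radius_3 = 40, center_x_4 = 176, radius_4 = 32, center_x_5 = 216, center_y_5 = 64, radius_5 = 32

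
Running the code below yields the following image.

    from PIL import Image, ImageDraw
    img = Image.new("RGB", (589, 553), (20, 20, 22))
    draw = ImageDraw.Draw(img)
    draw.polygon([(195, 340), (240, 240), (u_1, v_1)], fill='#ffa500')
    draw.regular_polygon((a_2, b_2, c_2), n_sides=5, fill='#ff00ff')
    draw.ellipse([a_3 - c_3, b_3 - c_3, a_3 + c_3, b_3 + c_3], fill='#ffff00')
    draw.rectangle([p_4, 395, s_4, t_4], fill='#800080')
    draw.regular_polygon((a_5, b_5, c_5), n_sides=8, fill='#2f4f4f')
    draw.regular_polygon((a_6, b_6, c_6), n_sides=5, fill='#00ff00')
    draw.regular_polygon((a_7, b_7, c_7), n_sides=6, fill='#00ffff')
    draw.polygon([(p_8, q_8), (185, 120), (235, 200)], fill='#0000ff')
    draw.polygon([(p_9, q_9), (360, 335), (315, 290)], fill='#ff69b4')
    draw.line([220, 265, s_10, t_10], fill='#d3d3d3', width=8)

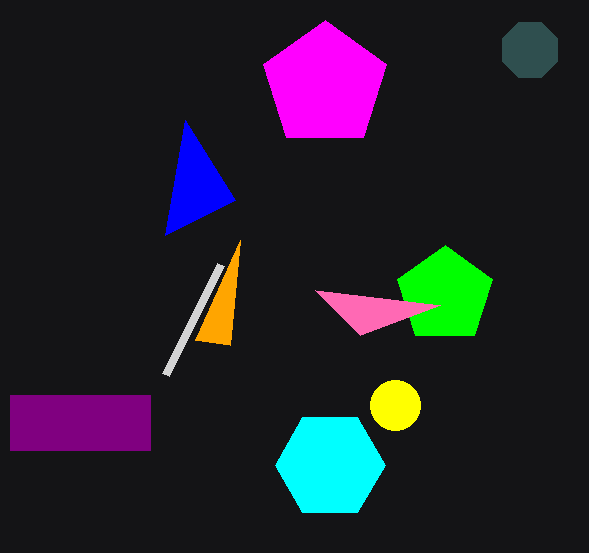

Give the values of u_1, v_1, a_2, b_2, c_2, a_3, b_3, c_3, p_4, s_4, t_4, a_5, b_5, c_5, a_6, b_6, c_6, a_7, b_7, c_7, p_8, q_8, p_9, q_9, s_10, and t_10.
u_1 = 230, v_1 = 345, a_2 = 325, b_2 = 85, c_2 = 65, a_3 = 395, b_3 = 405, c_3 = 25, p_4 = 10, s_4 = 150, t_4 = 450, a_5 = 530, b_5 = 50, c_5 = 30, a_6 = 445, b_6 = 295, c_6 = 50, a_7 = 330, b_7 = 465, c_7 = 55, p_8 = 165, q_8 = 235, p_9 = 440, q_9 = 305, s_10 = 165, t_10 = 375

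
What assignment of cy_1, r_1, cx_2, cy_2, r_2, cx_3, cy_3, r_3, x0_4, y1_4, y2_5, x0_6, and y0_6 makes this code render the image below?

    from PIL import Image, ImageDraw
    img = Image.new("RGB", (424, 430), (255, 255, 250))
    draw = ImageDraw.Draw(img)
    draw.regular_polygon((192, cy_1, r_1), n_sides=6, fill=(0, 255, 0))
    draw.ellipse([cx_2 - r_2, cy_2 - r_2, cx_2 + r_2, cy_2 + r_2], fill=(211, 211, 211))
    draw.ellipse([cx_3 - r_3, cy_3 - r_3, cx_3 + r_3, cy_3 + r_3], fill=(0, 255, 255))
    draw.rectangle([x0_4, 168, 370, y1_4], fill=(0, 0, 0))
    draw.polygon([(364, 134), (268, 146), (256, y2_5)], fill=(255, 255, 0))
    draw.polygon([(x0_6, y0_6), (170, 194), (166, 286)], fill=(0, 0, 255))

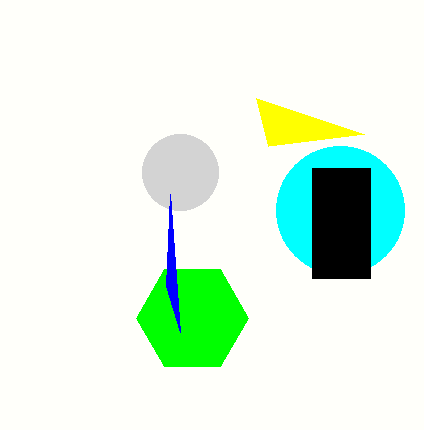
cy_1 = 318, r_1 = 56, cx_2 = 180, cy_2 = 172, r_2 = 38, cx_3 = 340, cy_3 = 210, r_3 = 64, x0_4 = 312, y1_4 = 278, y2_5 = 98, x0_6 = 180, y0_6 = 332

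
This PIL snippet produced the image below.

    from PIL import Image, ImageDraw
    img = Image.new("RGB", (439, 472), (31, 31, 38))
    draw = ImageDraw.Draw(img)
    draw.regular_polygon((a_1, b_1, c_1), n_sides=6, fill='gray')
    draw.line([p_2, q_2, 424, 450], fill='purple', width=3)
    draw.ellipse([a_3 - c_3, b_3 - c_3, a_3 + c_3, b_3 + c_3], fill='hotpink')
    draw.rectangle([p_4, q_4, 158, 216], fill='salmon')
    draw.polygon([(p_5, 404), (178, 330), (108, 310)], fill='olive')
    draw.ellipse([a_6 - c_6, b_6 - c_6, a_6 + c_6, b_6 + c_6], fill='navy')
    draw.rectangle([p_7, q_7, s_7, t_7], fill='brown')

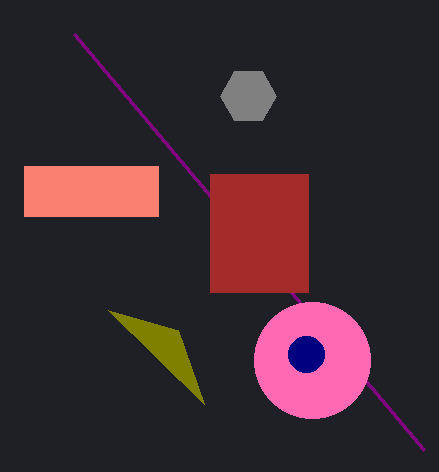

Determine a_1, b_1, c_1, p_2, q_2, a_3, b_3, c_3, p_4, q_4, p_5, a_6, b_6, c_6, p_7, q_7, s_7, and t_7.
a_1 = 248; b_1 = 96; c_1 = 28; p_2 = 74; q_2 = 34; a_3 = 312; b_3 = 360; c_3 = 58; p_4 = 24; q_4 = 166; p_5 = 204; a_6 = 306; b_6 = 354; c_6 = 18; p_7 = 210; q_7 = 174; s_7 = 308; t_7 = 292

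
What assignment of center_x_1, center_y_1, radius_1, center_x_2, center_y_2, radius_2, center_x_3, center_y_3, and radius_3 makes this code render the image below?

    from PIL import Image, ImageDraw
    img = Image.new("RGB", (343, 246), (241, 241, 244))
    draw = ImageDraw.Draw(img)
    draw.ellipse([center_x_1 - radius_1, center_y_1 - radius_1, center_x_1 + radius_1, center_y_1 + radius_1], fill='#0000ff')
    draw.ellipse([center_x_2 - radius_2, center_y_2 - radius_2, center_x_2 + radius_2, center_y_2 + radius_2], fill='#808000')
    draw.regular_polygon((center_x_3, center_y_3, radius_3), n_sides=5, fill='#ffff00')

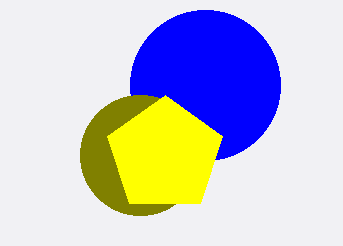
center_x_1 = 205, center_y_1 = 85, radius_1 = 75, center_x_2 = 140, center_y_2 = 155, radius_2 = 60, center_x_3 = 165, center_y_3 = 155, radius_3 = 60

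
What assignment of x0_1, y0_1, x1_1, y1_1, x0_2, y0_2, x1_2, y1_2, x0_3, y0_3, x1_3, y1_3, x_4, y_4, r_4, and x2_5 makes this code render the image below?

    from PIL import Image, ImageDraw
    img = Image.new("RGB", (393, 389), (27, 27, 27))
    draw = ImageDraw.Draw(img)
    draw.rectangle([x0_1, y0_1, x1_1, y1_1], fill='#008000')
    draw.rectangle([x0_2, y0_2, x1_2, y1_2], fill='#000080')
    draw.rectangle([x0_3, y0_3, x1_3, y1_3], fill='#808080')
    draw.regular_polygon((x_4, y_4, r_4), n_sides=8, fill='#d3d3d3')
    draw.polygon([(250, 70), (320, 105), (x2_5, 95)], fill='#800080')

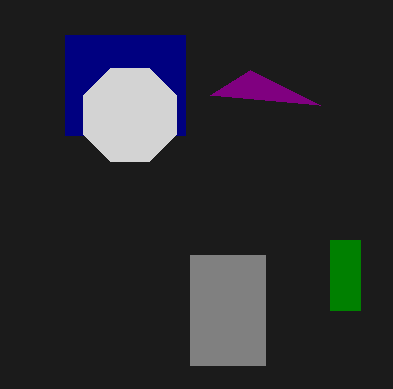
x0_1 = 330, y0_1 = 240, x1_1 = 360, y1_1 = 310, x0_2 = 65, y0_2 = 35, x1_2 = 185, y1_2 = 135, x0_3 = 190, y0_3 = 255, x1_3 = 265, y1_3 = 365, x_4 = 130, y_4 = 115, r_4 = 50, x2_5 = 210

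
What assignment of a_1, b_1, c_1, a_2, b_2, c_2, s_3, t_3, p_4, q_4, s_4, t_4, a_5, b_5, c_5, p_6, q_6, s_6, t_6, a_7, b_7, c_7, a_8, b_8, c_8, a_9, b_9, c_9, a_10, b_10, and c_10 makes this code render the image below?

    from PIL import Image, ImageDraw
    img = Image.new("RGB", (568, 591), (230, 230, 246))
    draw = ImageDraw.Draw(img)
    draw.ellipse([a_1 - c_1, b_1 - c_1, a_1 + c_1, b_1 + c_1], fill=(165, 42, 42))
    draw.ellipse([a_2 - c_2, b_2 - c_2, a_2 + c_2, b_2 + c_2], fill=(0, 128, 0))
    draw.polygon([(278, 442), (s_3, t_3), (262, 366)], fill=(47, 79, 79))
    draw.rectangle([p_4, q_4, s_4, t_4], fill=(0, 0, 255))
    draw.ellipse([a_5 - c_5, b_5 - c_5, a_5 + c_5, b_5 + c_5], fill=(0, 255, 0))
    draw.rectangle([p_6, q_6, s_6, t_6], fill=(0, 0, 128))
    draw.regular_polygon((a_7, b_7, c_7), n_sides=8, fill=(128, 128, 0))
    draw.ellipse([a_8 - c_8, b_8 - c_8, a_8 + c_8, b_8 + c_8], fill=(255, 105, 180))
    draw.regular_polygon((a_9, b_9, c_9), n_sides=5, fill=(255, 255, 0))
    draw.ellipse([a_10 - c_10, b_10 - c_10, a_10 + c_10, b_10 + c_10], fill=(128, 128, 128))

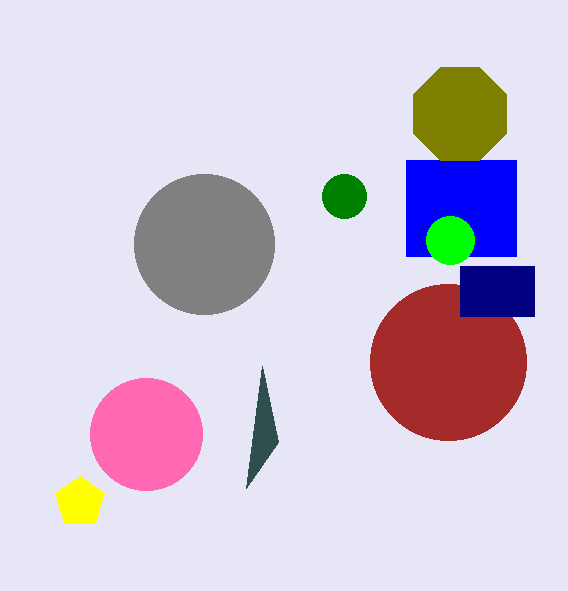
a_1 = 448, b_1 = 362, c_1 = 78, a_2 = 344, b_2 = 196, c_2 = 22, s_3 = 246, t_3 = 488, p_4 = 406, q_4 = 160, s_4 = 516, t_4 = 256, a_5 = 450, b_5 = 240, c_5 = 24, p_6 = 460, q_6 = 266, s_6 = 534, t_6 = 316, a_7 = 460, b_7 = 114, c_7 = 50, a_8 = 146, b_8 = 434, c_8 = 56, a_9 = 80, b_9 = 502, c_9 = 26, a_10 = 204, b_10 = 244, c_10 = 70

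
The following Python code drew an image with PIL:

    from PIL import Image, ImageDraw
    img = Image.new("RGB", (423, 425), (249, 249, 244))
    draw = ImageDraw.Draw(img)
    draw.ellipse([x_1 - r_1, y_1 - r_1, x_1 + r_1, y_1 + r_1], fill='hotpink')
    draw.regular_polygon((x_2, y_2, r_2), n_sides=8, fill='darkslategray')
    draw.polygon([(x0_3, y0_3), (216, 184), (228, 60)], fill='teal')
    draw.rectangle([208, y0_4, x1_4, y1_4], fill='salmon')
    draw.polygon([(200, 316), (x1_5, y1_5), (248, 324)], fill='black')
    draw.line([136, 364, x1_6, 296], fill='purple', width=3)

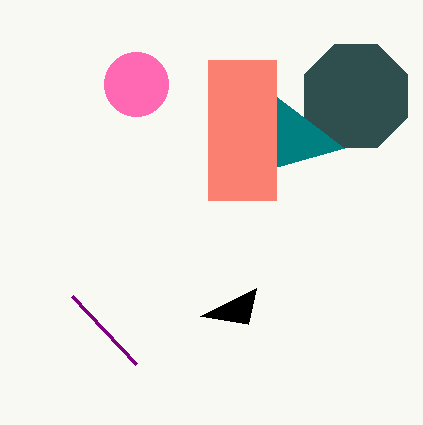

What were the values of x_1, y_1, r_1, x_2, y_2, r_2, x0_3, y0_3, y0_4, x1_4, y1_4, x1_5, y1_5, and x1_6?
x_1 = 136; y_1 = 84; r_1 = 32; x_2 = 356; y_2 = 96; r_2 = 56; x0_3 = 344; y0_3 = 148; y0_4 = 60; x1_4 = 276; y1_4 = 200; x1_5 = 256; y1_5 = 288; x1_6 = 72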